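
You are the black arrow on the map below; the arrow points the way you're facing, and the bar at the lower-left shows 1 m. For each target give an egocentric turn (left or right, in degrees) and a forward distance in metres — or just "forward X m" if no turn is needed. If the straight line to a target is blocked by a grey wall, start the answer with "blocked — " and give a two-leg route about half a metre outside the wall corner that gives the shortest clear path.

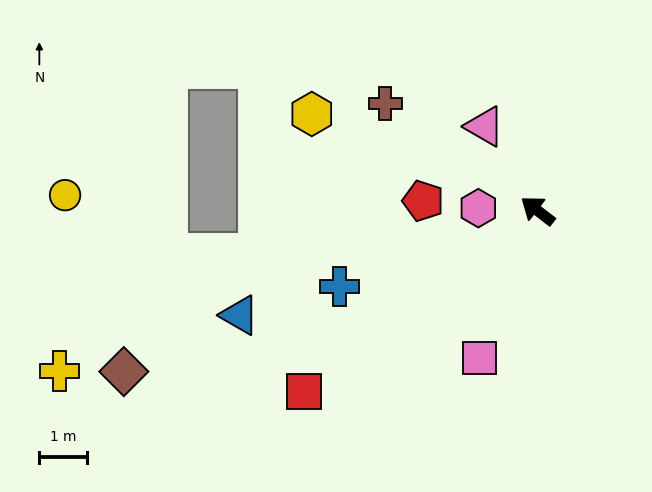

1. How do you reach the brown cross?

turn left 3°, forward 3.9 m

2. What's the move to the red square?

turn left 75°, forward 6.2 m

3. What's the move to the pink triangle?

turn right 20°, forward 2.1 m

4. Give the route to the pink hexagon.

turn left 35°, forward 1.3 m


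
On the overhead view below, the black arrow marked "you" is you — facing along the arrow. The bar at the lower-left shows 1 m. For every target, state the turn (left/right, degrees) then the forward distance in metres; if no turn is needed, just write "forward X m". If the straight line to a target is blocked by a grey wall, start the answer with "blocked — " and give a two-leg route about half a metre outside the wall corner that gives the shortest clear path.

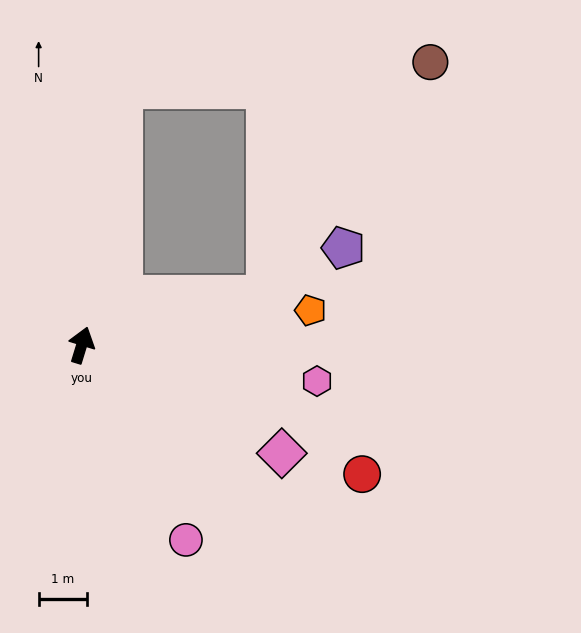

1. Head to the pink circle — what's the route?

turn right 135°, forward 4.6 m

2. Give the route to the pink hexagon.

turn right 82°, forward 4.9 m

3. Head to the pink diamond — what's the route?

turn right 101°, forward 4.7 m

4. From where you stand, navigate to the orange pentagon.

turn right 64°, forward 4.8 m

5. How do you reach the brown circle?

blocked — turn right 58°, forward 3.9 m, then turn left 40°, forward 5.9 m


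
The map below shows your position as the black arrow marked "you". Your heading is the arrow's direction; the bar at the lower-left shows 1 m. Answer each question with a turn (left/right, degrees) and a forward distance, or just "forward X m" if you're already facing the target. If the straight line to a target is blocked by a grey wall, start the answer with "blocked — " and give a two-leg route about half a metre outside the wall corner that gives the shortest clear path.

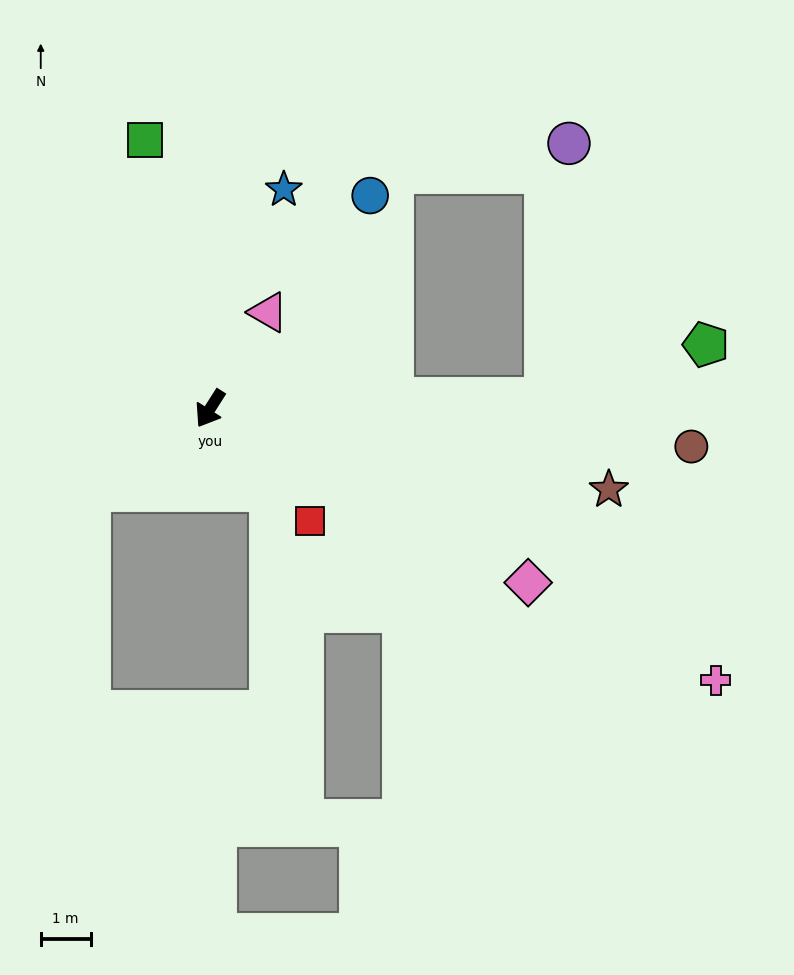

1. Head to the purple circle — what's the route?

blocked — turn left 124°, forward 6.7 m, then turn left 83°, forward 5.2 m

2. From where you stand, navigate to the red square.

turn left 74°, forward 3.0 m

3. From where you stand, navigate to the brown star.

turn left 111°, forward 8.2 m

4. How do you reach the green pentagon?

blocked — turn left 124°, forward 6.7 m, then turn left 17°, forward 3.4 m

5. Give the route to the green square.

turn right 134°, forward 5.6 m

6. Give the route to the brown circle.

turn left 118°, forward 9.7 m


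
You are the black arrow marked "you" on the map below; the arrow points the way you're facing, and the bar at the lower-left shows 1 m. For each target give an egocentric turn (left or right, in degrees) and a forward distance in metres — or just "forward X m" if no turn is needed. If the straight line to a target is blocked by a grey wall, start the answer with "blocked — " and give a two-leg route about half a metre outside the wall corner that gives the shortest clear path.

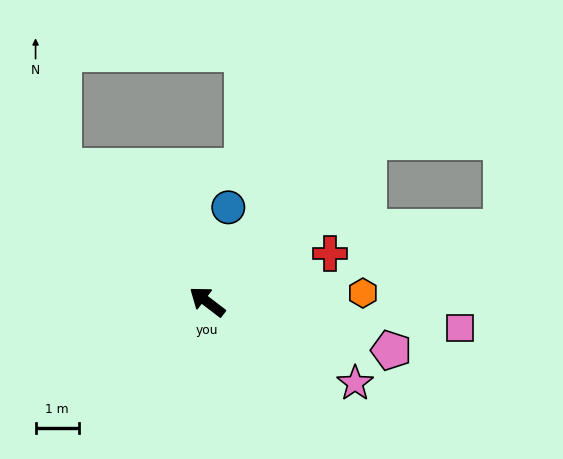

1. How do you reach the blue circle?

turn right 65°, forward 2.3 m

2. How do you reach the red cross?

turn right 121°, forward 3.1 m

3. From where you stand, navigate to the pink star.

turn right 171°, forward 3.9 m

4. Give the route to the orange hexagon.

turn right 139°, forward 3.6 m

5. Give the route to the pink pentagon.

turn right 157°, forward 4.4 m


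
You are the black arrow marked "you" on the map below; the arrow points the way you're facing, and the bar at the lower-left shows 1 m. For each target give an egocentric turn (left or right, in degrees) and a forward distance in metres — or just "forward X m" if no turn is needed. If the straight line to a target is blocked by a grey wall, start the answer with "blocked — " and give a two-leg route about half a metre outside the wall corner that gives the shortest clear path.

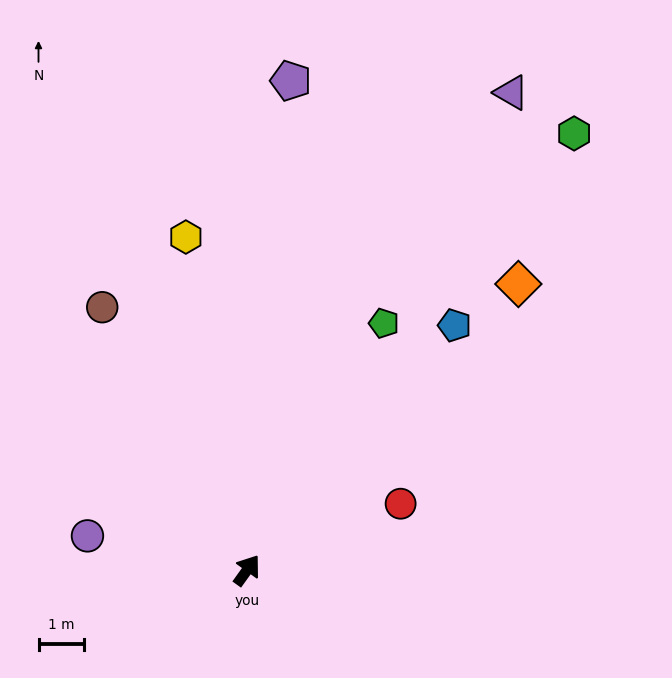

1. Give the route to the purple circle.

turn left 114°, forward 3.6 m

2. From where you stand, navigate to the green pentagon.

turn left 7°, forward 6.2 m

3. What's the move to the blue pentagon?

turn right 5°, forward 7.0 m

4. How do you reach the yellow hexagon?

turn left 46°, forward 7.4 m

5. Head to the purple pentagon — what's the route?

turn left 31°, forward 10.7 m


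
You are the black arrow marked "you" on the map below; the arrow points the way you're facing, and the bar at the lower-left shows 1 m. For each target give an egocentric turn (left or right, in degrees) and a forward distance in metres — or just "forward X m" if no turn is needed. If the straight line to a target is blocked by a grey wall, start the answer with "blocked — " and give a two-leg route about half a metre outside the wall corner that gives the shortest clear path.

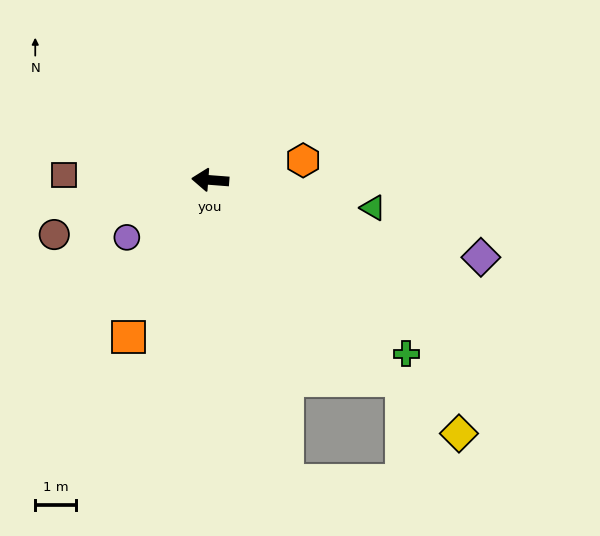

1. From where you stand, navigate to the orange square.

turn left 67°, forward 4.3 m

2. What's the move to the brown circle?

turn left 24°, forward 4.0 m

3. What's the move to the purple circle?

turn left 39°, forward 2.5 m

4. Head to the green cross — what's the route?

turn left 143°, forward 6.4 m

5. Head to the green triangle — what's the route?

turn left 175°, forward 4.0 m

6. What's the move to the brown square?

turn left 2°, forward 3.6 m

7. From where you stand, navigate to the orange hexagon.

turn right 164°, forward 2.3 m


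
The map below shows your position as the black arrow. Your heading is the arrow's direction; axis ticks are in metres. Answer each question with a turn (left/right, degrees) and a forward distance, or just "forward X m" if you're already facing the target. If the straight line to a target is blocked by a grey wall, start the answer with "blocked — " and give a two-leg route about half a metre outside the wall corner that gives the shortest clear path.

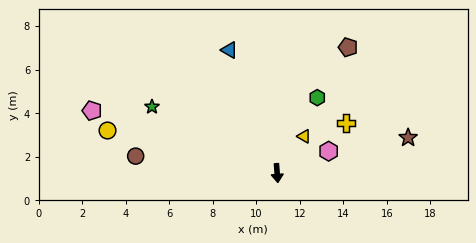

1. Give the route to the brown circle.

turn right 101°, forward 6.5 m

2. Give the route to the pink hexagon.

turn left 109°, forward 2.6 m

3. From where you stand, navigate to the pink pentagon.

turn right 113°, forward 9.0 m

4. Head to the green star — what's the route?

turn right 122°, forward 6.5 m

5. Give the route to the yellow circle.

turn right 108°, forward 8.0 m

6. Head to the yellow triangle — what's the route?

turn left 140°, forward 2.1 m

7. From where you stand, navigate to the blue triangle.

turn right 163°, forward 6.1 m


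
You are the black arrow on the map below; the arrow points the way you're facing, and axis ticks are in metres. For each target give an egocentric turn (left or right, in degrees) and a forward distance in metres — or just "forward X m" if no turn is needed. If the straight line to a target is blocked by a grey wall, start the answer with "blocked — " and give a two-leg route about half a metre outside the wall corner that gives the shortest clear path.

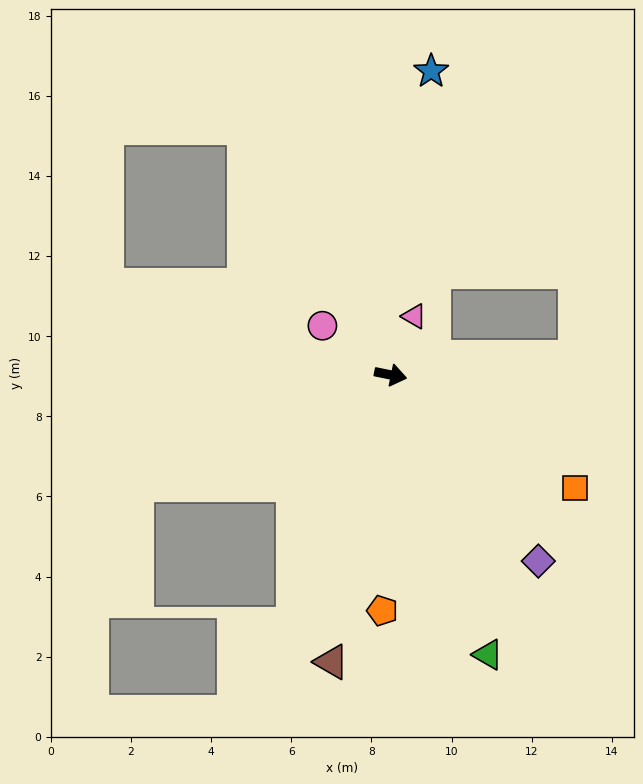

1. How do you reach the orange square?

turn right 20°, forward 5.4 m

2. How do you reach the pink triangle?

turn left 80°, forward 1.6 m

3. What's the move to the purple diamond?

turn right 40°, forward 5.9 m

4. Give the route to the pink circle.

turn left 156°, forward 2.1 m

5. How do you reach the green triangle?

turn right 59°, forward 7.4 m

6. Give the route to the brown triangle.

turn right 90°, forward 7.3 m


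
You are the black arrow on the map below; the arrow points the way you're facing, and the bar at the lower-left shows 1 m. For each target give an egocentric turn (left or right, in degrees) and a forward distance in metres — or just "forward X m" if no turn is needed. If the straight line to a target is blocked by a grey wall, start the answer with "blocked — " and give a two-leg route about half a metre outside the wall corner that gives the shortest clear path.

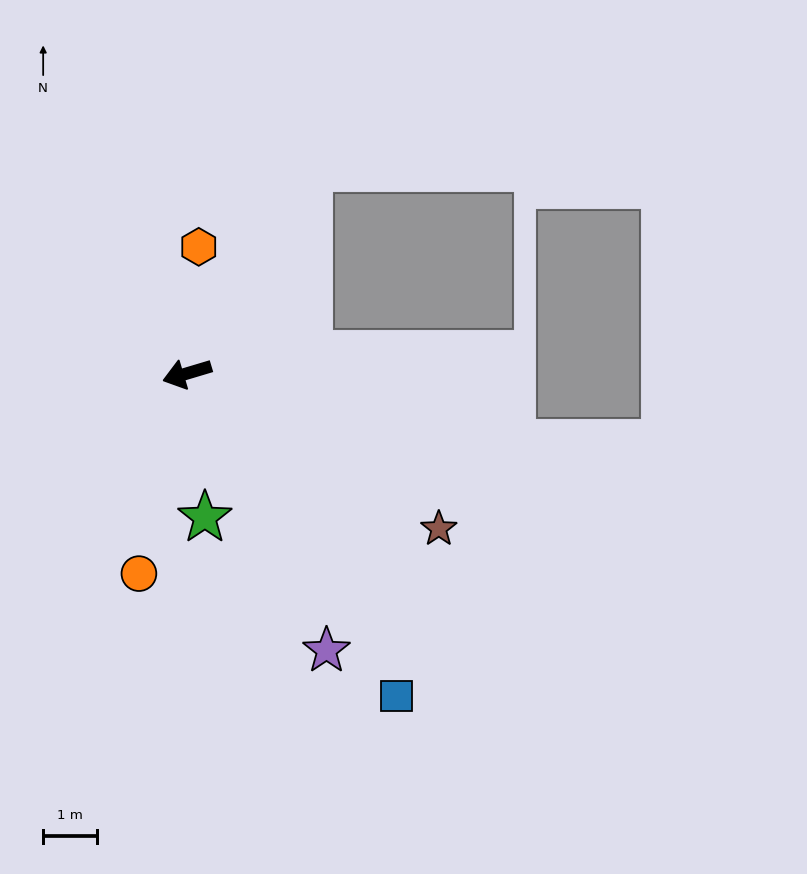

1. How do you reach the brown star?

turn left 132°, forward 5.5 m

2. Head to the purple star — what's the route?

turn left 100°, forward 5.7 m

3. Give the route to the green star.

turn left 80°, forward 2.7 m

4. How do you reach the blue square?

turn left 106°, forward 7.1 m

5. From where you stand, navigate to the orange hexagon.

turn right 112°, forward 2.3 m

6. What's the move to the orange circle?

turn left 60°, forward 3.8 m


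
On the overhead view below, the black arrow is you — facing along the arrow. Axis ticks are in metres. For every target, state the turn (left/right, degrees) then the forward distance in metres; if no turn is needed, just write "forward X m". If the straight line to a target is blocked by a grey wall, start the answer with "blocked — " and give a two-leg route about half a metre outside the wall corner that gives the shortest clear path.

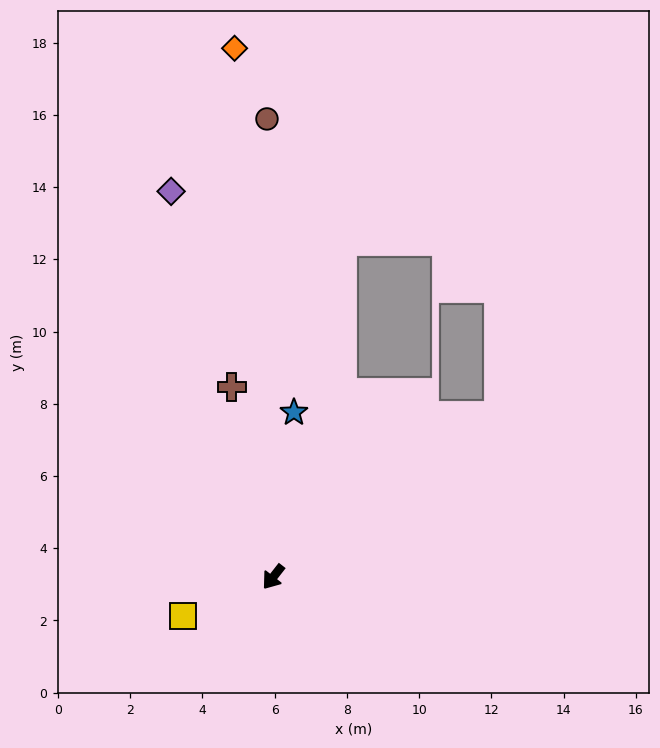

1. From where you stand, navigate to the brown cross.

turn right 130°, forward 5.4 m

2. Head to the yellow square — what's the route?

turn right 29°, forward 2.7 m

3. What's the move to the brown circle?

turn right 141°, forward 12.7 m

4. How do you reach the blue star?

turn right 149°, forward 4.6 m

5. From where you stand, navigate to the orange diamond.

turn right 138°, forward 14.7 m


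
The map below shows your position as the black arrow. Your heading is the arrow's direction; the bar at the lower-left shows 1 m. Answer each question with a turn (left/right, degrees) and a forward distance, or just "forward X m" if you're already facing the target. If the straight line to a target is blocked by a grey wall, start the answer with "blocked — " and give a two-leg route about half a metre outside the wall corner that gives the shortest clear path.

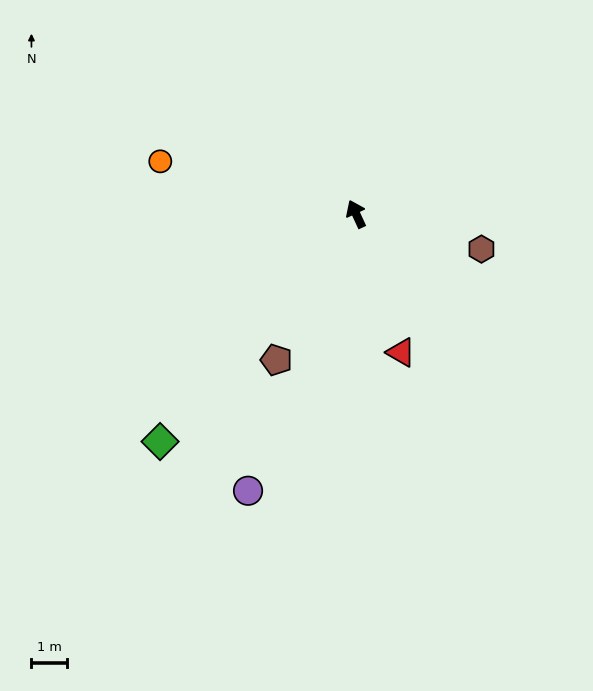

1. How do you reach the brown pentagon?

turn left 127°, forward 4.7 m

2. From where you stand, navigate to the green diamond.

turn left 115°, forward 8.5 m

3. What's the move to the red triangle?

turn left 173°, forward 4.1 m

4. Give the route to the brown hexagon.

turn right 130°, forward 3.7 m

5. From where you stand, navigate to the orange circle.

turn left 50°, forward 5.7 m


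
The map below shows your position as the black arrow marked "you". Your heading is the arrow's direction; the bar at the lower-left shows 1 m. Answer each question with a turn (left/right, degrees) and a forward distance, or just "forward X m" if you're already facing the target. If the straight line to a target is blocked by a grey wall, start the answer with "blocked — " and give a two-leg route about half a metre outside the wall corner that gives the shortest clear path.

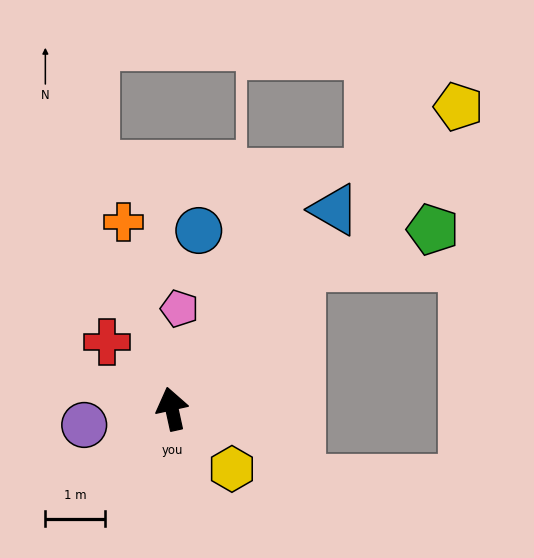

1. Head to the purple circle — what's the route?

turn left 88°, forward 1.5 m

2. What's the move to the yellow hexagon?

turn right 147°, forward 1.4 m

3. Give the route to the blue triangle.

turn right 52°, forward 4.3 m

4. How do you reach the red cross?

turn left 32°, forward 1.5 m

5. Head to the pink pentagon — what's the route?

turn right 17°, forward 1.7 m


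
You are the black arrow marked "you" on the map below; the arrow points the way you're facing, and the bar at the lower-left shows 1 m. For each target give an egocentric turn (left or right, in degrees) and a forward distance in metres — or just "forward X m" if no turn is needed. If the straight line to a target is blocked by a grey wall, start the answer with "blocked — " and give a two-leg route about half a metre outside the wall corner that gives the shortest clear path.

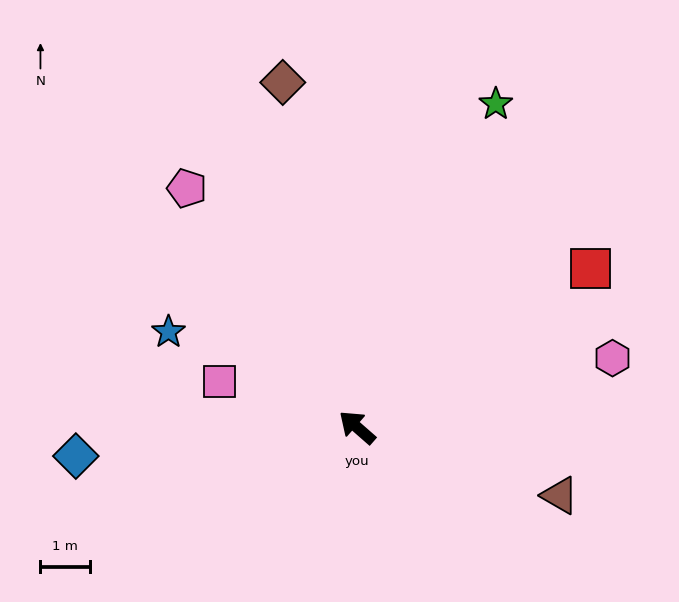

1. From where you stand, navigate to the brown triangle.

turn right 157°, forward 4.3 m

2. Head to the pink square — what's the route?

turn left 23°, forward 2.9 m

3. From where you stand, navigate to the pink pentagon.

turn right 13°, forward 5.9 m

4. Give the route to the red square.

turn right 105°, forward 5.7 m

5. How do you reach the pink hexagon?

turn right 124°, forward 5.3 m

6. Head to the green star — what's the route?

turn right 72°, forward 7.1 m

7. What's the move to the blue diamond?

turn left 47°, forward 5.7 m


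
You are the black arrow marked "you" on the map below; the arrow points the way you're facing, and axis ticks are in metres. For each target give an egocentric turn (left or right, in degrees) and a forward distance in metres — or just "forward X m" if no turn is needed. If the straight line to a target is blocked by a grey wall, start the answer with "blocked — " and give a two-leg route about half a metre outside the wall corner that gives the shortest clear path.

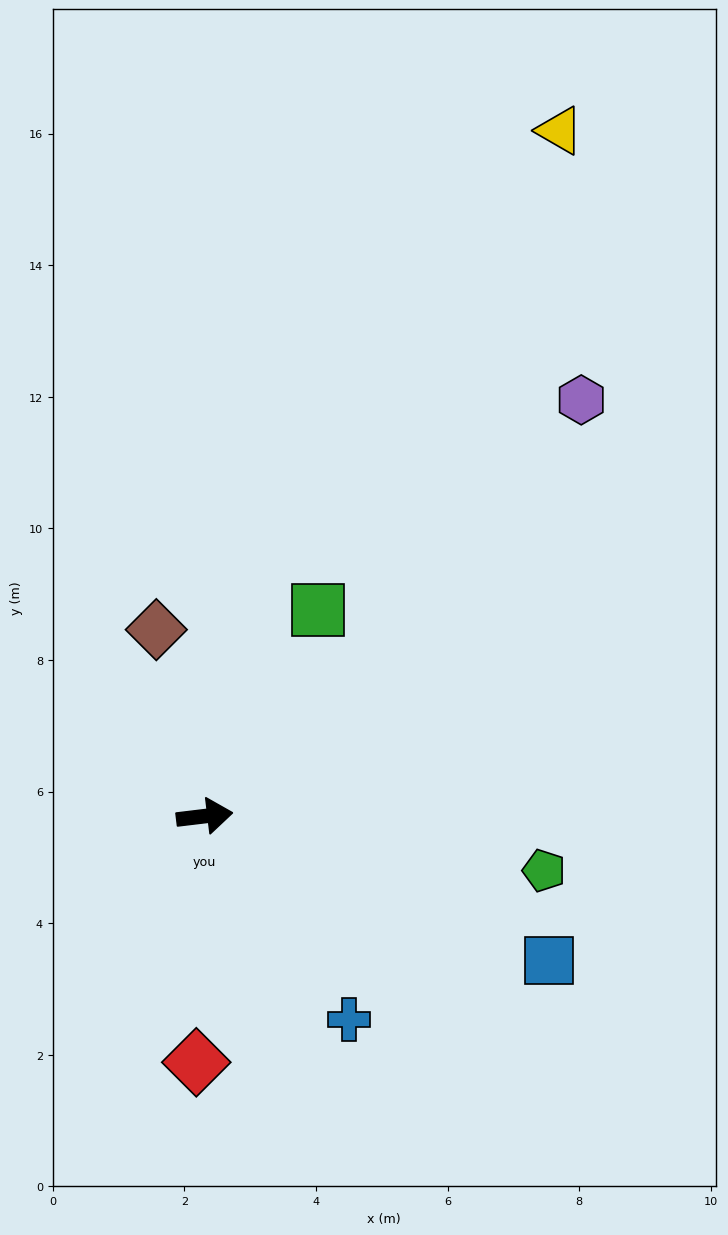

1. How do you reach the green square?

turn left 54°, forward 3.6 m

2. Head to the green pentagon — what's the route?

turn right 16°, forward 5.2 m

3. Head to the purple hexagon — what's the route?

turn left 41°, forward 8.5 m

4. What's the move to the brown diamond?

turn left 98°, forward 2.9 m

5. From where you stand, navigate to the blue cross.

turn right 62°, forward 3.8 m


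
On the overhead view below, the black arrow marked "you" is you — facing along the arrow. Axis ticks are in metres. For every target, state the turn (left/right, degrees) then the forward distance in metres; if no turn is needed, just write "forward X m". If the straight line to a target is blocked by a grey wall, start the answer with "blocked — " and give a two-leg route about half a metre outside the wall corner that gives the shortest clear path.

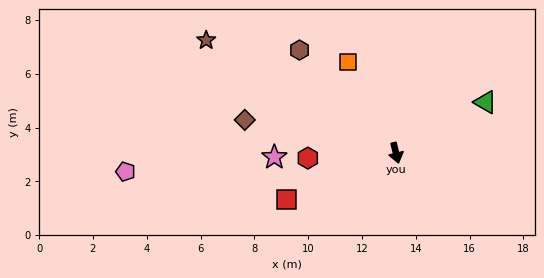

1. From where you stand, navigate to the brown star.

turn right 135°, forward 8.2 m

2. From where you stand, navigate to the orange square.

turn right 166°, forward 3.8 m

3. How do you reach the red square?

turn right 81°, forward 4.4 m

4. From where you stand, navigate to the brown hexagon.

turn right 151°, forward 5.2 m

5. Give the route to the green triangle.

turn left 106°, forward 3.8 m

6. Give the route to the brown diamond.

turn right 116°, forward 5.8 m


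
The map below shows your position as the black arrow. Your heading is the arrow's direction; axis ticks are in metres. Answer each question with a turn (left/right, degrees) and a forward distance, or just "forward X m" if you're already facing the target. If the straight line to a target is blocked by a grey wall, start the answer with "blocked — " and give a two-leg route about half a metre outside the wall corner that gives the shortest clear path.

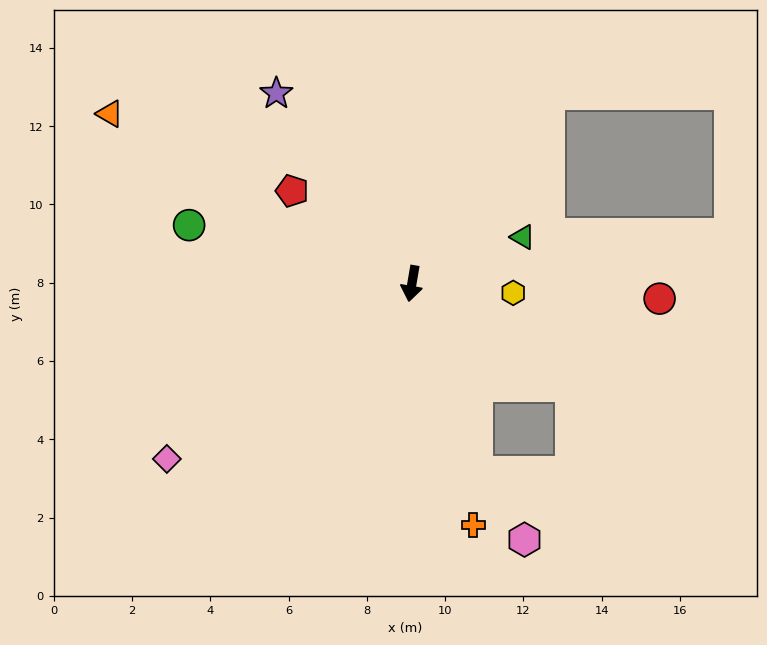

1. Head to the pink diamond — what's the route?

turn right 45°, forward 7.7 m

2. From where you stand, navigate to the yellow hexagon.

turn left 94°, forward 2.6 m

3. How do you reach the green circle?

turn right 95°, forward 5.9 m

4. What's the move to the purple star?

turn right 135°, forward 6.0 m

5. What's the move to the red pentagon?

turn right 118°, forward 3.9 m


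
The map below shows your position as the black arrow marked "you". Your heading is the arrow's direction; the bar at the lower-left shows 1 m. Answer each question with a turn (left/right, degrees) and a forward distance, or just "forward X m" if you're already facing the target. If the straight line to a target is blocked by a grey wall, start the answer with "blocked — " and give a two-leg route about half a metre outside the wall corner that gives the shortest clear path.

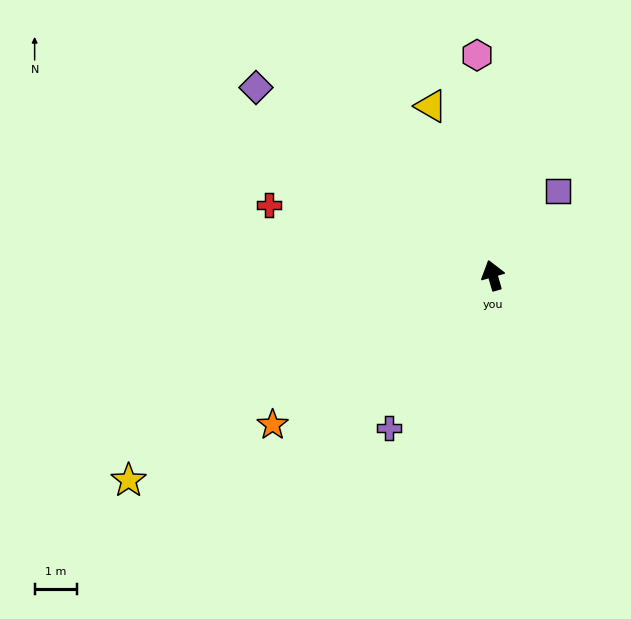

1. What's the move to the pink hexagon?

turn right 12°, forward 5.2 m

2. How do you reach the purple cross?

turn left 130°, forward 4.3 m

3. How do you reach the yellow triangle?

turn left 4°, forward 4.2 m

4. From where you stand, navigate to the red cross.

turn left 56°, forward 5.5 m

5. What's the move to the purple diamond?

turn left 36°, forward 7.1 m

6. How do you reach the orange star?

turn left 108°, forward 6.2 m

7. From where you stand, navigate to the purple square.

turn right 54°, forward 2.5 m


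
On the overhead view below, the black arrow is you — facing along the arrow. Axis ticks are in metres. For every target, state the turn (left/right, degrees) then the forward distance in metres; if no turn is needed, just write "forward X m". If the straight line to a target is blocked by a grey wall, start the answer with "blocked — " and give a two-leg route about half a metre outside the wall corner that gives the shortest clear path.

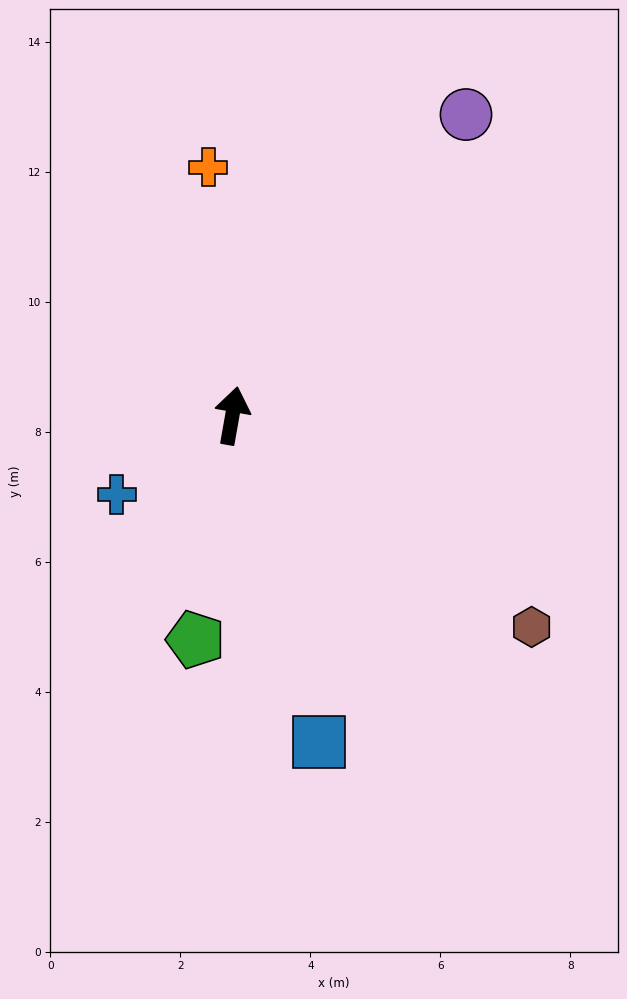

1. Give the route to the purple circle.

turn right 28°, forward 5.9 m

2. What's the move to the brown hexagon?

turn right 115°, forward 5.6 m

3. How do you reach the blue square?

turn right 155°, forward 5.2 m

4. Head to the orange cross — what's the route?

turn left 16°, forward 3.8 m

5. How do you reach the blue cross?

turn left 134°, forward 2.1 m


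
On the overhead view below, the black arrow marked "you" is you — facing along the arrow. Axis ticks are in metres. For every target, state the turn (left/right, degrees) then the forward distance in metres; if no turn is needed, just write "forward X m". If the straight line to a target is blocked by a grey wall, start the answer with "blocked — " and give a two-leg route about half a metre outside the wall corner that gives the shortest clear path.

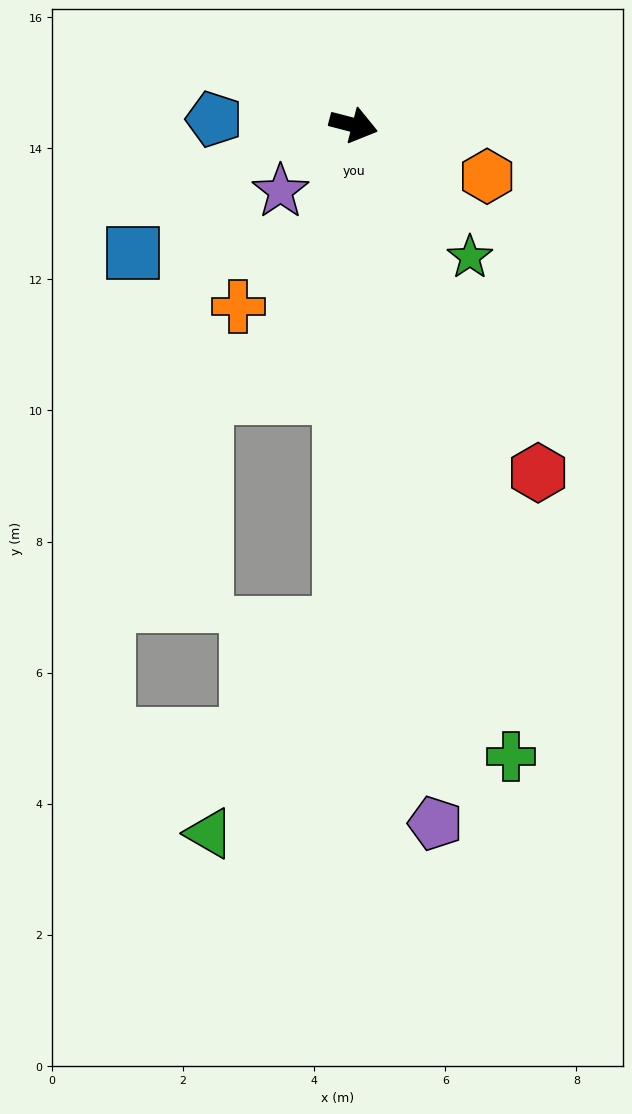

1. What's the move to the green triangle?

blocked — turn right 77°, forward 7.6 m, then turn right 31°, forward 3.8 m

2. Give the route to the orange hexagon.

turn right 6°, forward 2.2 m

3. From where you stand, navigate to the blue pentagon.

turn right 168°, forward 2.1 m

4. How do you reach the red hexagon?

turn right 48°, forward 6.0 m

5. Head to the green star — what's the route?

turn right 34°, forward 2.7 m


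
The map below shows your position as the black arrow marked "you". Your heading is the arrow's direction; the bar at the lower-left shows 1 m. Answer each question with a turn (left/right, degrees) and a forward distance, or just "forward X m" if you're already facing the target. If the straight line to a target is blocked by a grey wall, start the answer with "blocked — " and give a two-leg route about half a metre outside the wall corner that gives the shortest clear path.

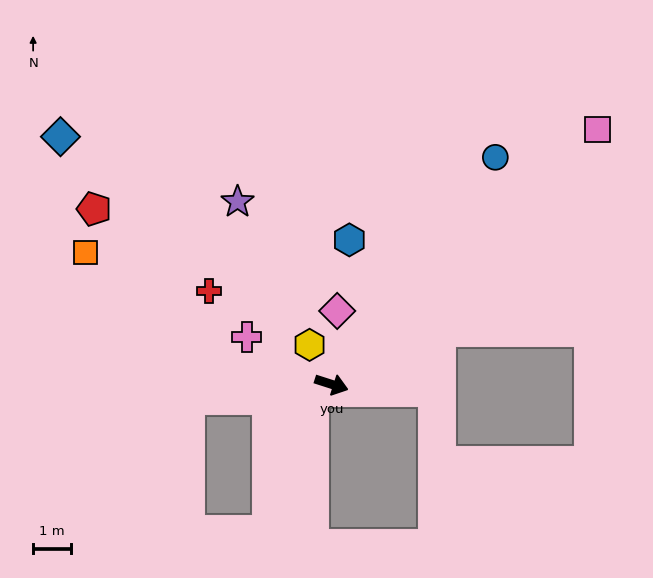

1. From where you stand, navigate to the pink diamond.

turn left 103°, forward 2.0 m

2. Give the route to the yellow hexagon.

turn left 137°, forward 1.2 m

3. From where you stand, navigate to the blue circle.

turn left 72°, forward 7.5 m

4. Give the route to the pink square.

turn left 61°, forward 9.8 m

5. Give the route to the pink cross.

turn left 169°, forward 2.6 m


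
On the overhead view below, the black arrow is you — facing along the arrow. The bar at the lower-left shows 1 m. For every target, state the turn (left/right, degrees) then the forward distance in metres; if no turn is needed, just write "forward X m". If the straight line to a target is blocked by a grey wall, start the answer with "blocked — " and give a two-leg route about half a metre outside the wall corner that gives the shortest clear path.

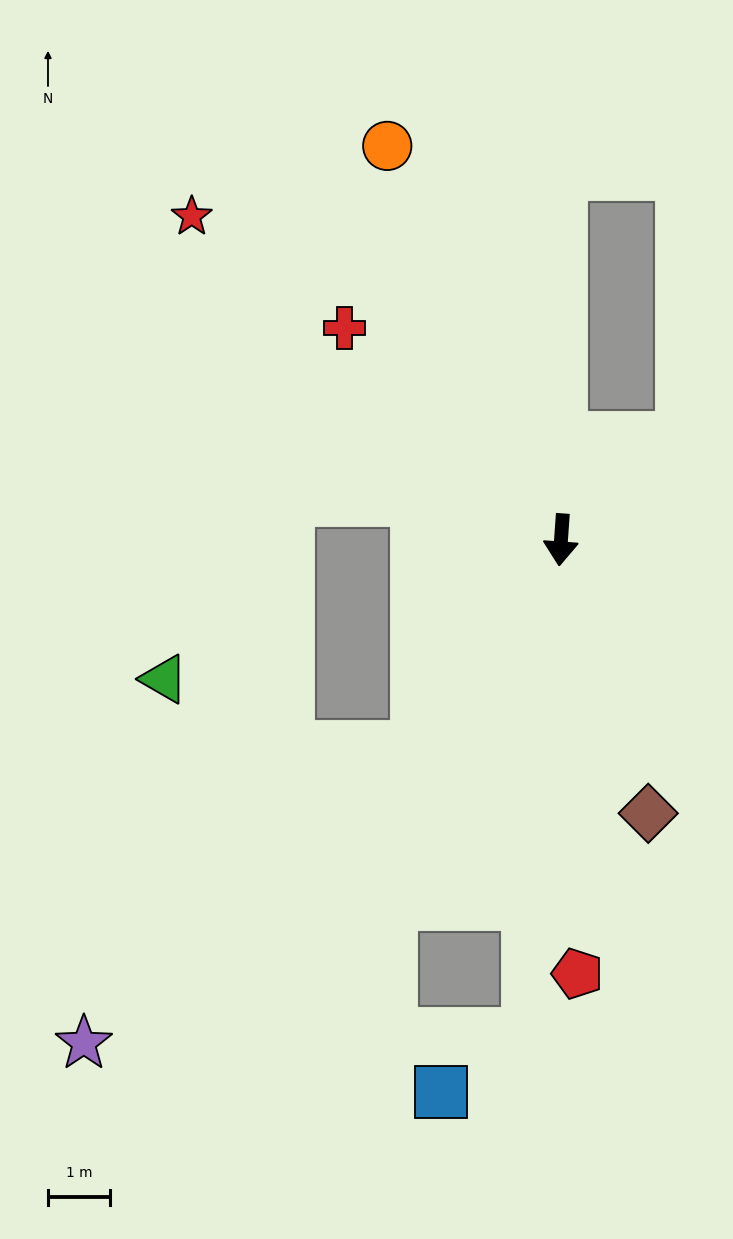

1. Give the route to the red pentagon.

turn left 6°, forward 7.0 m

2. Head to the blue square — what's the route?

blocked — forward 8.0 m, then turn right 52°, forward 1.7 m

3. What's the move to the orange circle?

turn right 152°, forward 7.0 m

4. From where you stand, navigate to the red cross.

turn right 130°, forward 4.9 m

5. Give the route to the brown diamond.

turn left 22°, forward 4.7 m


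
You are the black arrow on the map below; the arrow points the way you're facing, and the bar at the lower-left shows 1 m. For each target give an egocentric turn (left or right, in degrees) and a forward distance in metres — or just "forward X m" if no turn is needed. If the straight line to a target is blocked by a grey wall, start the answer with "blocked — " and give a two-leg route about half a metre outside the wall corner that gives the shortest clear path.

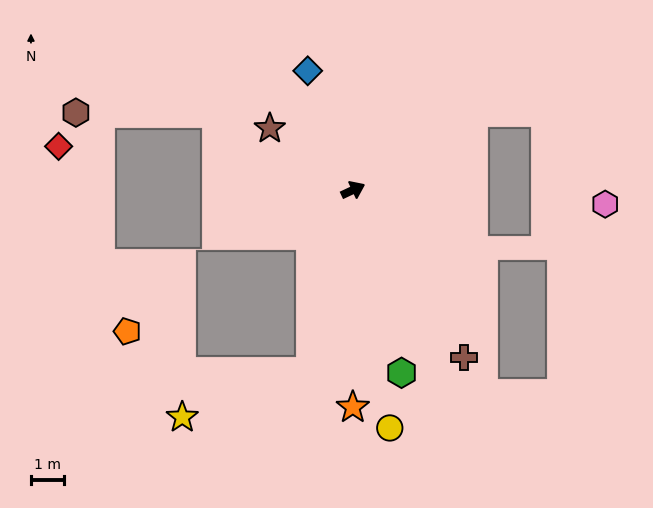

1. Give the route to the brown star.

turn left 118°, forward 3.1 m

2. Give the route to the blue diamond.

turn left 86°, forward 3.9 m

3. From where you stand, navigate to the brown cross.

turn right 82°, forward 6.1 m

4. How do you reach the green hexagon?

turn right 100°, forward 5.7 m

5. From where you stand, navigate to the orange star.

turn right 115°, forward 6.6 m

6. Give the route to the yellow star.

blocked — turn right 129°, forward 5.6 m, then turn right 56°, forward 4.1 m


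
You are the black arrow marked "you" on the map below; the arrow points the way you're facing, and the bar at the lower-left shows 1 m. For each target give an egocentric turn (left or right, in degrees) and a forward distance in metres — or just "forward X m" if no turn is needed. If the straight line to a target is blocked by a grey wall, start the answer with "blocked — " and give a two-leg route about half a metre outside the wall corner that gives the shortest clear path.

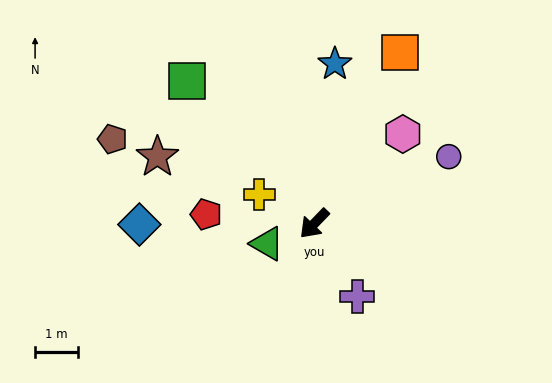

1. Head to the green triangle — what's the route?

turn right 23°, forward 1.2 m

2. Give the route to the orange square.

turn right 163°, forward 4.4 m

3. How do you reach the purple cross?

turn left 75°, forward 2.0 m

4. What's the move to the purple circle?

turn left 160°, forward 3.5 m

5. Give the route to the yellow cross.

turn right 74°, forward 1.4 m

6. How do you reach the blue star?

turn right 143°, forward 3.7 m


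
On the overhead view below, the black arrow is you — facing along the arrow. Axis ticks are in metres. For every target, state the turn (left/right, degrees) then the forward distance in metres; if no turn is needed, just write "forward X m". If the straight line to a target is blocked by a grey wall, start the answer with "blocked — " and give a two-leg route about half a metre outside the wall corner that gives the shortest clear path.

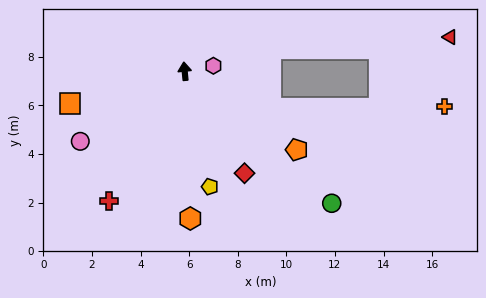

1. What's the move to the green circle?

turn right 137°, forward 8.1 m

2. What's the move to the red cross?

turn left 144°, forward 6.2 m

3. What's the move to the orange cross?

blocked — turn right 119°, forward 3.9 m, then turn left 24°, forward 7.1 m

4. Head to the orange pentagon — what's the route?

turn right 131°, forward 5.6 m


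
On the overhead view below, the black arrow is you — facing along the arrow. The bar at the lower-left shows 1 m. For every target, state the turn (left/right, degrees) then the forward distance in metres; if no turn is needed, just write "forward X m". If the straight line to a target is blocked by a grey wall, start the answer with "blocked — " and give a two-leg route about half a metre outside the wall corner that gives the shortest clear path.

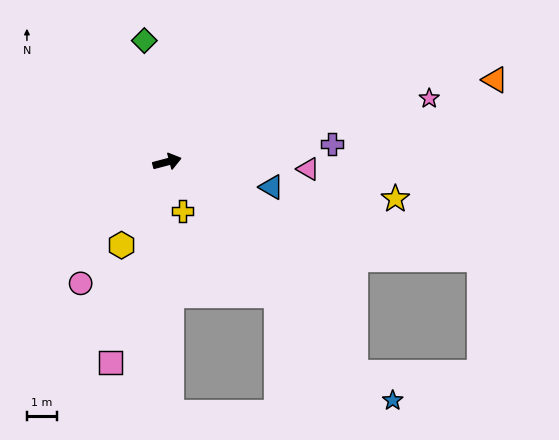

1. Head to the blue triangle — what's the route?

turn right 28°, forward 3.6 m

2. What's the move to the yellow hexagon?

turn right 133°, forward 3.1 m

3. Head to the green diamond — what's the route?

turn left 86°, forward 4.1 m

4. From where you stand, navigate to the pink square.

turn right 121°, forward 6.9 m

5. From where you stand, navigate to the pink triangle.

turn right 18°, forward 4.7 m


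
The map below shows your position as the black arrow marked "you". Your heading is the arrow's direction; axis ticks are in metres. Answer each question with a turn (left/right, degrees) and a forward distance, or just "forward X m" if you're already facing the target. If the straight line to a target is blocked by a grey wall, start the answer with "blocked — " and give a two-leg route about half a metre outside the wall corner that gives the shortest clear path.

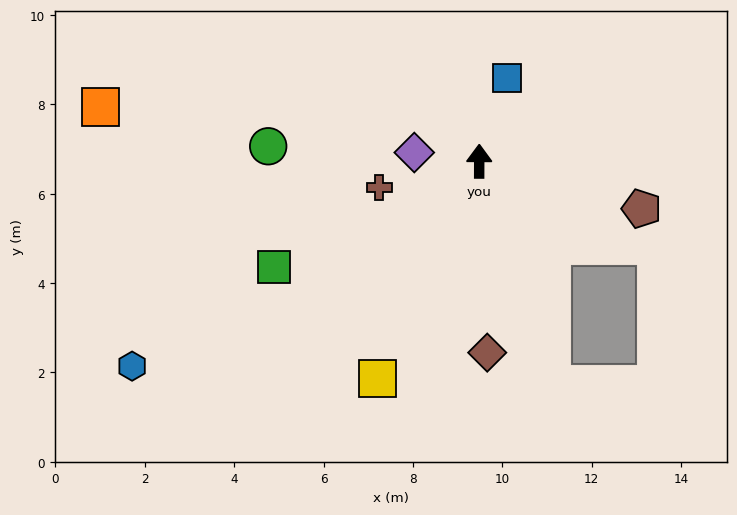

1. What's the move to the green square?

turn left 117°, forward 5.2 m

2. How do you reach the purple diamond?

turn left 83°, forward 1.5 m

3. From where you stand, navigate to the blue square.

turn right 18°, forward 2.0 m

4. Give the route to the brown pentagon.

turn right 106°, forward 3.8 m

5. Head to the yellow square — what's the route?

turn left 155°, forward 5.4 m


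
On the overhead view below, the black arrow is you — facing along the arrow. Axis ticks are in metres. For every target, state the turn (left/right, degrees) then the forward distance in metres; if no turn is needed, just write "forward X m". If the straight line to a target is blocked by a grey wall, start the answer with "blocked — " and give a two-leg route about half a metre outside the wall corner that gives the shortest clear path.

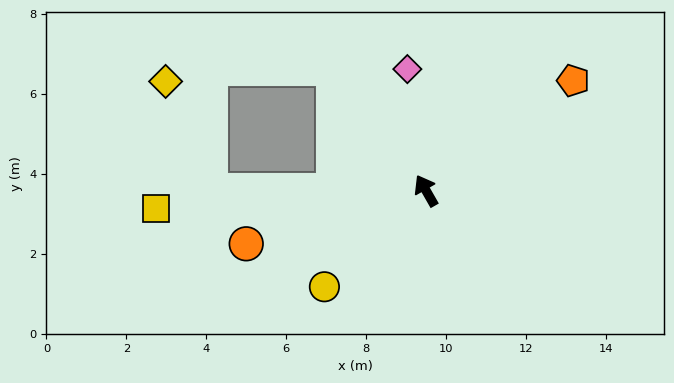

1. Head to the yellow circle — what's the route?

turn left 104°, forward 3.5 m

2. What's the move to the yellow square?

turn left 64°, forward 6.8 m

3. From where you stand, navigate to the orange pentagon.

turn right 83°, forward 4.6 m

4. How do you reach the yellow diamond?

blocked — turn left 60°, forward 5.4 m, then turn right 67°, forward 2.9 m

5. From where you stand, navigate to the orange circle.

turn left 77°, forward 4.7 m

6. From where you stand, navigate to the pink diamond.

turn right 21°, forward 3.1 m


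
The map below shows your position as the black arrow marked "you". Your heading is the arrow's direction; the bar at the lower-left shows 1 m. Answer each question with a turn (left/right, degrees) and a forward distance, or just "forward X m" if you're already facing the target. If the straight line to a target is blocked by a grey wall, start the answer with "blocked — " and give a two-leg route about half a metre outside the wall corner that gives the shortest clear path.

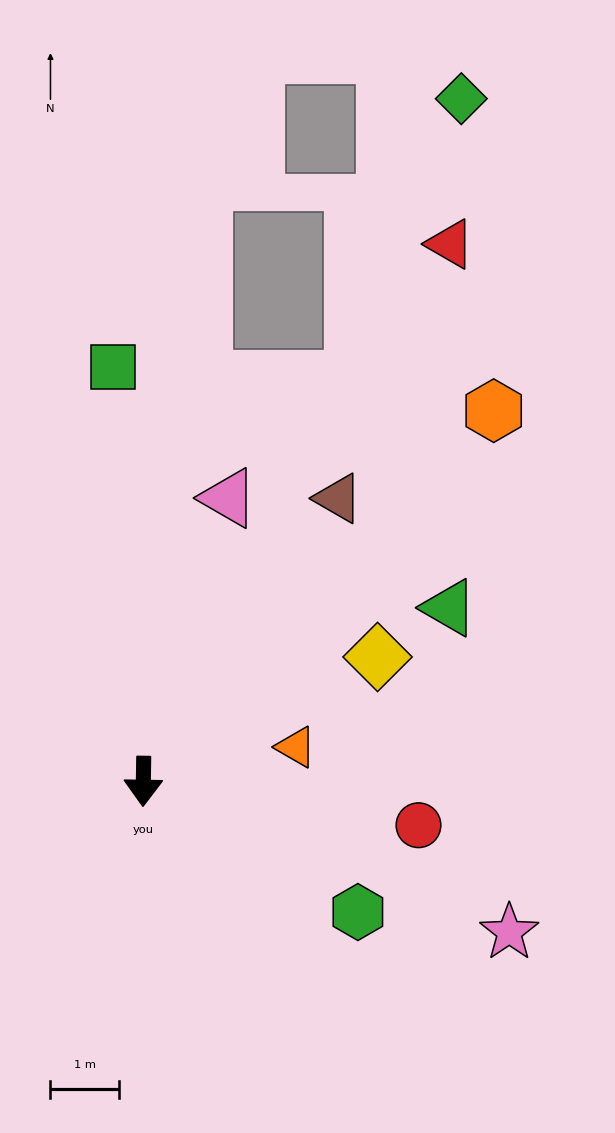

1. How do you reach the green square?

turn right 175°, forward 6.0 m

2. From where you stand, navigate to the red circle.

turn left 82°, forward 4.0 m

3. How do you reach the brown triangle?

turn left 146°, forward 5.0 m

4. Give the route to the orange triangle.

turn left 104°, forward 2.3 m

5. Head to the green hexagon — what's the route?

turn left 60°, forward 3.6 m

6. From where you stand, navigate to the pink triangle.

turn left 164°, forward 4.3 m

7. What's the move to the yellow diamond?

turn left 119°, forward 3.9 m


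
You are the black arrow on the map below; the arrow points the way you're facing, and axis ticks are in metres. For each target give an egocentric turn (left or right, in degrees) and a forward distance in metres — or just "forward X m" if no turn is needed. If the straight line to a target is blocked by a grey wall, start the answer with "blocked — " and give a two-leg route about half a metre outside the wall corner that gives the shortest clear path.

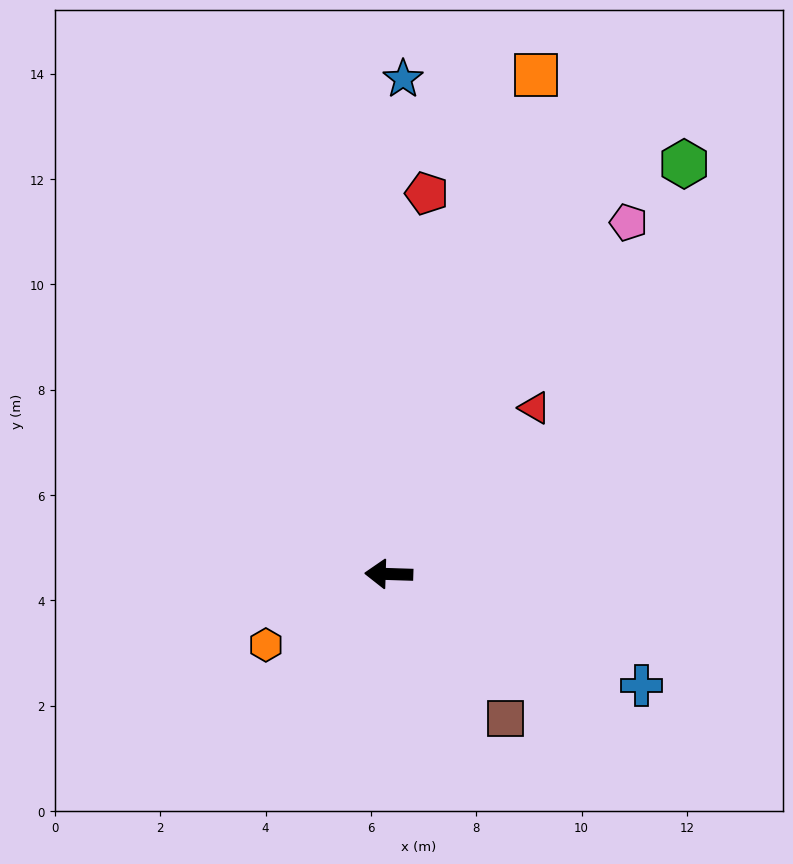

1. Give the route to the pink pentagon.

turn right 122°, forward 8.1 m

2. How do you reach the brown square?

turn left 131°, forward 3.5 m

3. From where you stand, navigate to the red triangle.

turn right 129°, forward 4.2 m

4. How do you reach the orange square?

turn right 105°, forward 9.9 m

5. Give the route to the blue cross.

turn left 158°, forward 5.2 m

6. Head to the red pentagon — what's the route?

turn right 94°, forward 7.3 m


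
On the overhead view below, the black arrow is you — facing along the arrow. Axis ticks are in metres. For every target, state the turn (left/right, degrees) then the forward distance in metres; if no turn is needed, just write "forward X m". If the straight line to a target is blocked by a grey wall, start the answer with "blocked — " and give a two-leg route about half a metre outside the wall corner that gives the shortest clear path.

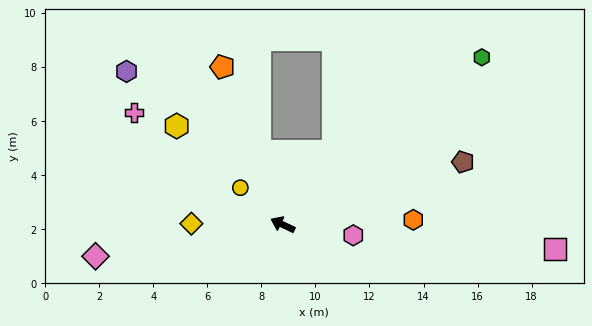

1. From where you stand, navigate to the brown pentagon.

turn right 136°, forward 7.1 m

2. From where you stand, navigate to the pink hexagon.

turn right 163°, forward 2.6 m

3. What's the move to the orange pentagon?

turn right 44°, forward 6.2 m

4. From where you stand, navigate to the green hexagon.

turn right 115°, forward 9.6 m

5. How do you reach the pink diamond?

turn left 35°, forward 7.0 m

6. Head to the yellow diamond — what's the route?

turn left 25°, forward 3.4 m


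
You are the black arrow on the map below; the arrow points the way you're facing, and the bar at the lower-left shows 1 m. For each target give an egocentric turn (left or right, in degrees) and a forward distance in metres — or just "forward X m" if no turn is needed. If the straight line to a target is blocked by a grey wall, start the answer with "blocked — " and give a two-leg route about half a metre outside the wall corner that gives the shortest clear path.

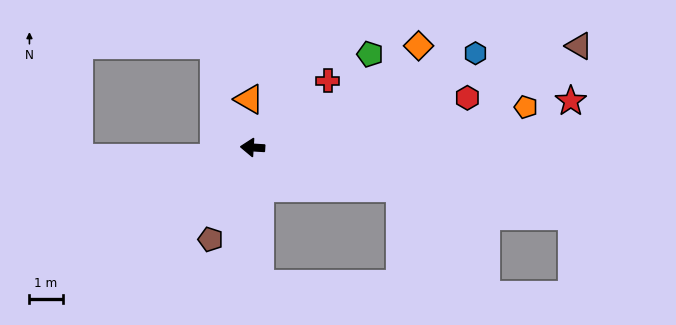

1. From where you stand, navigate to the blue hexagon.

turn right 154°, forward 7.3 m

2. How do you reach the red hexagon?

turn right 163°, forward 6.7 m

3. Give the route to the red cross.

turn right 135°, forward 3.0 m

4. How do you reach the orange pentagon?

turn right 168°, forward 8.3 m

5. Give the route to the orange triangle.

turn right 82°, forward 1.5 m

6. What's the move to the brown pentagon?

turn left 69°, forward 3.1 m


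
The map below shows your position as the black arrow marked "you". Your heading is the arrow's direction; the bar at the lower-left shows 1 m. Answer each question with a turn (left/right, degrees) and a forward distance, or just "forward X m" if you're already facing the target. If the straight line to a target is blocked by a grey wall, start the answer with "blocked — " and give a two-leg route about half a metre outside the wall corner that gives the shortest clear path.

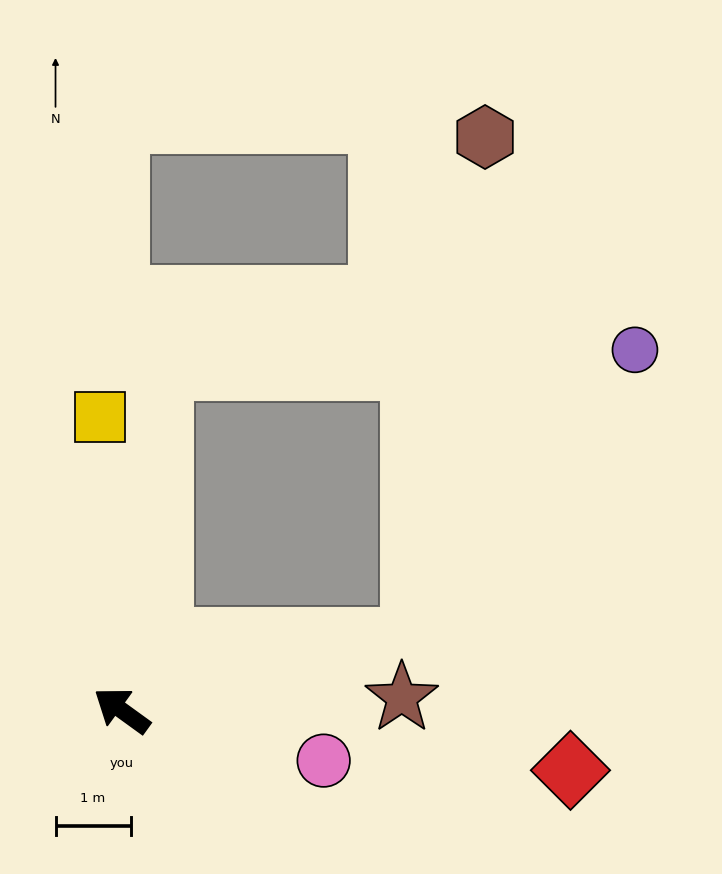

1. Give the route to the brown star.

turn right 142°, forward 3.7 m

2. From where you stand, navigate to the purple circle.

blocked — turn right 130°, forward 4.0 m, then turn left 38°, forward 4.9 m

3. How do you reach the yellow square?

turn right 50°, forward 3.9 m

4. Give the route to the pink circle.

turn right 158°, forward 2.8 m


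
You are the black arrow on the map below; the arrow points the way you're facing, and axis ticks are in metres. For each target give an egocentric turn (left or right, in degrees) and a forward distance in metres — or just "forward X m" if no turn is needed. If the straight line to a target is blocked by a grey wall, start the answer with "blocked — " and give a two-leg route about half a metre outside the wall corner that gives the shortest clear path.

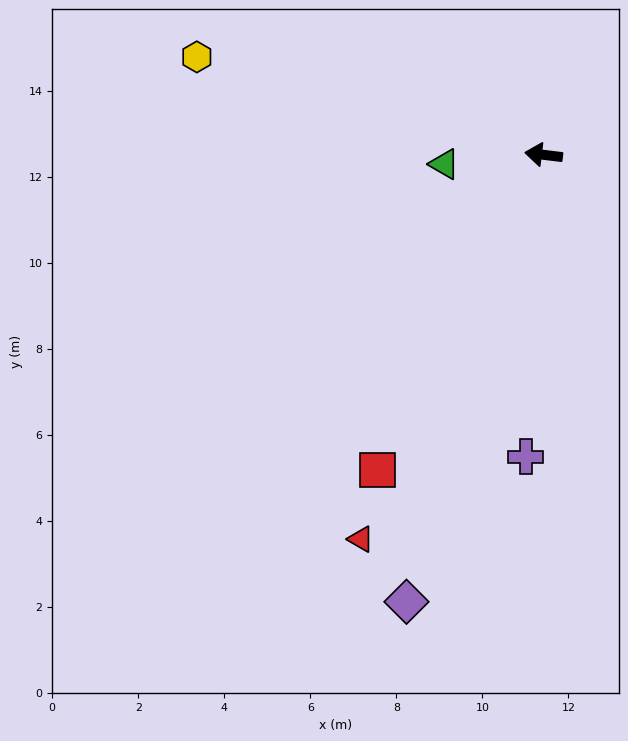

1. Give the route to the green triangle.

turn left 12°, forward 2.3 m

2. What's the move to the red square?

turn left 69°, forward 8.3 m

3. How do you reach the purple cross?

turn left 94°, forward 7.0 m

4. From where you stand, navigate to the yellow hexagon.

turn right 9°, forward 8.4 m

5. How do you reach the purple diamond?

turn left 80°, forward 10.9 m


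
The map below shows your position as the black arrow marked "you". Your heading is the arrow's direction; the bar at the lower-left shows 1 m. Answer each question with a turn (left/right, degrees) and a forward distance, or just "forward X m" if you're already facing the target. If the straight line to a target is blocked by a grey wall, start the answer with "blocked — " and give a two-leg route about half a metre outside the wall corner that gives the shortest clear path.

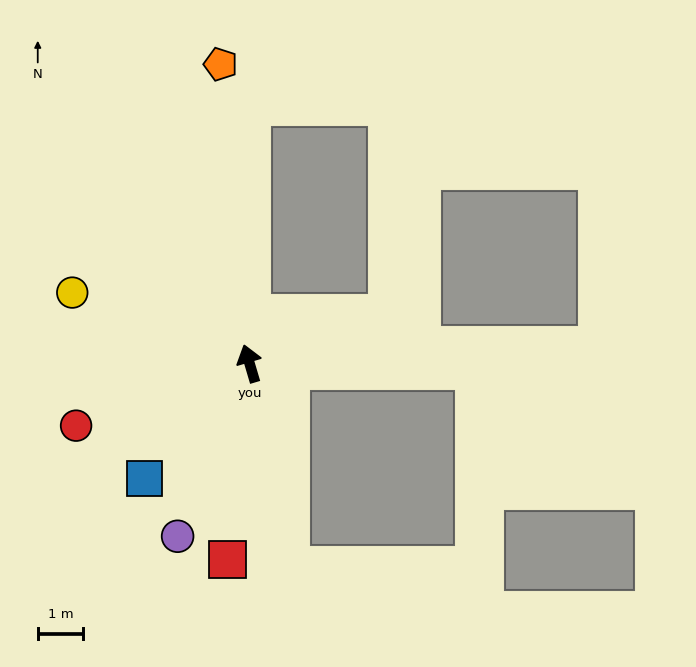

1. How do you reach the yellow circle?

turn left 52°, forward 4.2 m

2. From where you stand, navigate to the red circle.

turn left 93°, forward 4.1 m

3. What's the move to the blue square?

turn left 121°, forward 3.4 m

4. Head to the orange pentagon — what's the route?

turn right 11°, forward 6.7 m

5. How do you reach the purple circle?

turn left 141°, forward 4.1 m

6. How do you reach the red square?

turn left 157°, forward 4.4 m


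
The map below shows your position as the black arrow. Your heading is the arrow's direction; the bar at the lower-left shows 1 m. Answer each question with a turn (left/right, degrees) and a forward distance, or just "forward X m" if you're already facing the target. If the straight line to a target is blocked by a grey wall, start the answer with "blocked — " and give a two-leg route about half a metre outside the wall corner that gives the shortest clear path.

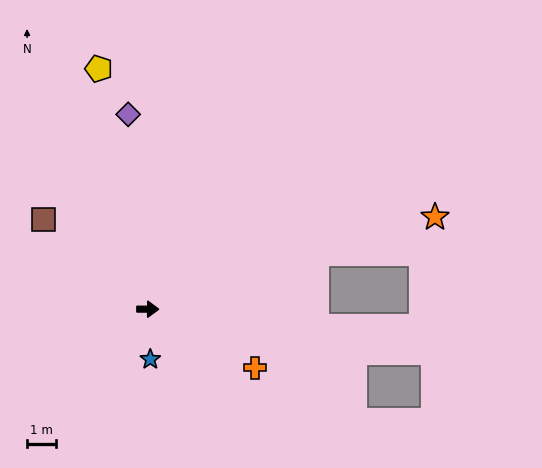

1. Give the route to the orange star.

turn left 18°, forward 10.3 m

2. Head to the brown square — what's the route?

turn left 140°, forward 4.7 m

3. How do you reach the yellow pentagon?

turn left 102°, forward 8.4 m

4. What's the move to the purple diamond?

turn left 96°, forward 6.7 m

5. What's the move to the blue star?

turn right 87°, forward 1.7 m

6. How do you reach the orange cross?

turn right 28°, forward 4.2 m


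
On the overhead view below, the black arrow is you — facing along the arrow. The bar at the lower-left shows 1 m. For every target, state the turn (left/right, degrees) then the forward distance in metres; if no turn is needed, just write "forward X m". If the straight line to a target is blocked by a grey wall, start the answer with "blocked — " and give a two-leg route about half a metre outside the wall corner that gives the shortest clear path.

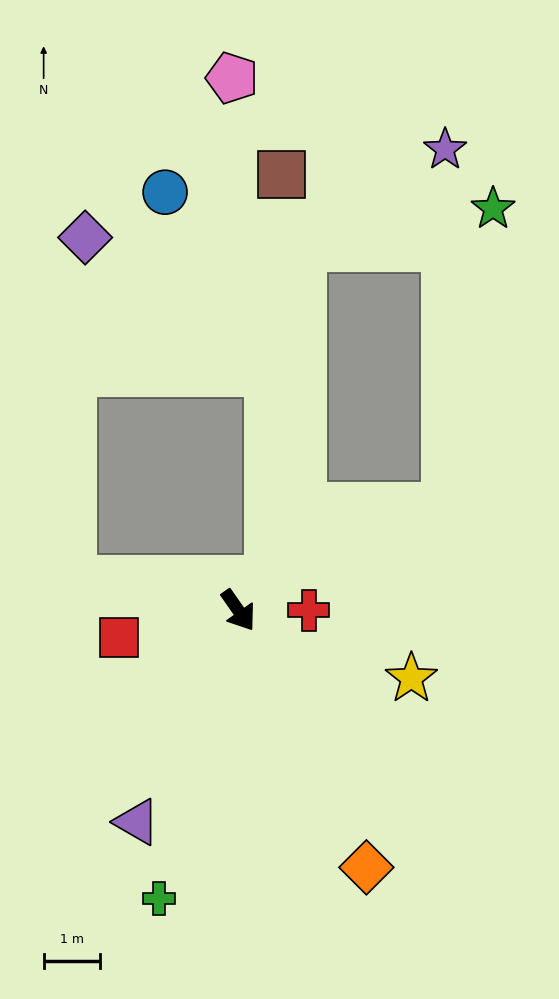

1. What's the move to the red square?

turn right 112°, forward 2.2 m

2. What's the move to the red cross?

turn left 55°, forward 1.3 m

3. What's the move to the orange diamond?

turn right 8°, forward 5.1 m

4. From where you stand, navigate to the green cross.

turn right 50°, forward 5.3 m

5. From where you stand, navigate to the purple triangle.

turn right 61°, forward 4.2 m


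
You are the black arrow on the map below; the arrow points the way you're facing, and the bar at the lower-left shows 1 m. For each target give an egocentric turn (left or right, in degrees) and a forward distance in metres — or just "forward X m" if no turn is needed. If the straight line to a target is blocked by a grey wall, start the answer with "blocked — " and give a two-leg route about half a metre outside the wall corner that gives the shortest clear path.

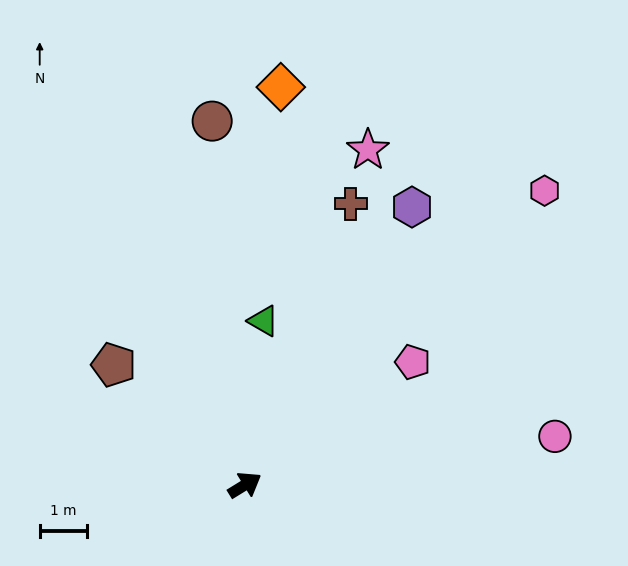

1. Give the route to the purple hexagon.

turn left 27°, forward 6.8 m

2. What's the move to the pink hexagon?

turn left 13°, forward 8.8 m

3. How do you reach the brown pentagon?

turn left 106°, forward 3.7 m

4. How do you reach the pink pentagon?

turn left 5°, forward 4.4 m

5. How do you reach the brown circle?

turn left 64°, forward 7.6 m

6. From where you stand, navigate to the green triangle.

turn left 52°, forward 3.5 m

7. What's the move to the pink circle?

turn right 23°, forward 6.6 m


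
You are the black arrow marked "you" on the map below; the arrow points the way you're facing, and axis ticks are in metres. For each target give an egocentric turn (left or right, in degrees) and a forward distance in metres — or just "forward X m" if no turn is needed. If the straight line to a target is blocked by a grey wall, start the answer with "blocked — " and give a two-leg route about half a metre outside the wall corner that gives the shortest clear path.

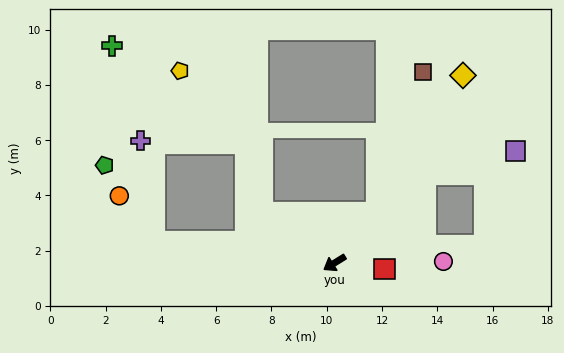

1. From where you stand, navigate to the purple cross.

blocked — turn right 38°, forward 6.6 m, then turn right 76°, forward 3.7 m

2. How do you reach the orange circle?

blocked — turn right 38°, forward 6.6 m, then turn right 47°, forward 2.1 m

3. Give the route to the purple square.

blocked — turn right 167°, forward 4.6 m, then turn right 31°, forward 3.4 m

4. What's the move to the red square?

turn left 141°, forward 1.8 m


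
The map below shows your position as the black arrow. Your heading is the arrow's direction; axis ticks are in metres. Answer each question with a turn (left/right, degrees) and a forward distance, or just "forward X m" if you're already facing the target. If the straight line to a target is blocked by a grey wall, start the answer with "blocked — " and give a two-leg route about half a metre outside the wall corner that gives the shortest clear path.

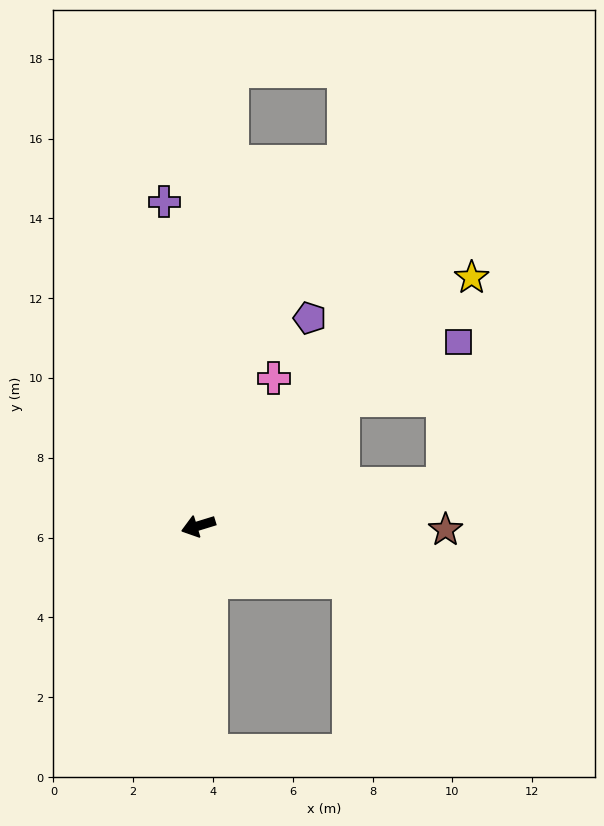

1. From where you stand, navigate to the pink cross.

turn right 134°, forward 4.2 m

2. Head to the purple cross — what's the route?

turn right 101°, forward 8.2 m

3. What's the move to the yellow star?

turn right 155°, forward 9.3 m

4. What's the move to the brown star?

turn left 162°, forward 6.2 m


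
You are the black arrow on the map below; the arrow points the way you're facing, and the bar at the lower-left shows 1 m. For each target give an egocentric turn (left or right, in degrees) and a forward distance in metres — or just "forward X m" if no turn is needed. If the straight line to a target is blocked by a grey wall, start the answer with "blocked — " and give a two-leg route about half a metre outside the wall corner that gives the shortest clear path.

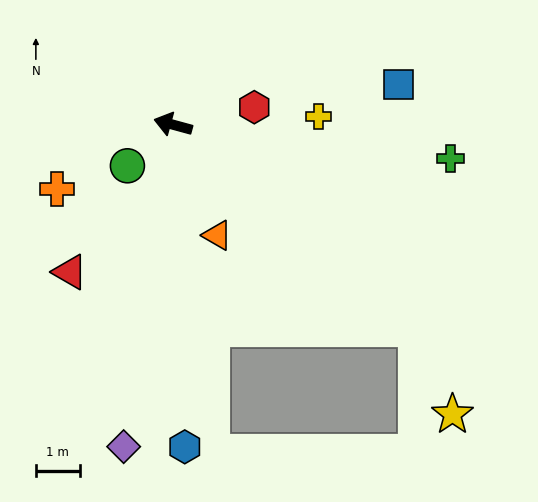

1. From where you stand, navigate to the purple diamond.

turn left 97°, forward 7.4 m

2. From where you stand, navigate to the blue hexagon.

turn left 107°, forward 7.4 m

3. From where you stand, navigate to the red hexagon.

turn right 153°, forward 1.9 m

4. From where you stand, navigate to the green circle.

turn left 57°, forward 1.4 m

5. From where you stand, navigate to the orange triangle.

turn left 127°, forward 2.7 m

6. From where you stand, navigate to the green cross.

turn right 172°, forward 6.4 m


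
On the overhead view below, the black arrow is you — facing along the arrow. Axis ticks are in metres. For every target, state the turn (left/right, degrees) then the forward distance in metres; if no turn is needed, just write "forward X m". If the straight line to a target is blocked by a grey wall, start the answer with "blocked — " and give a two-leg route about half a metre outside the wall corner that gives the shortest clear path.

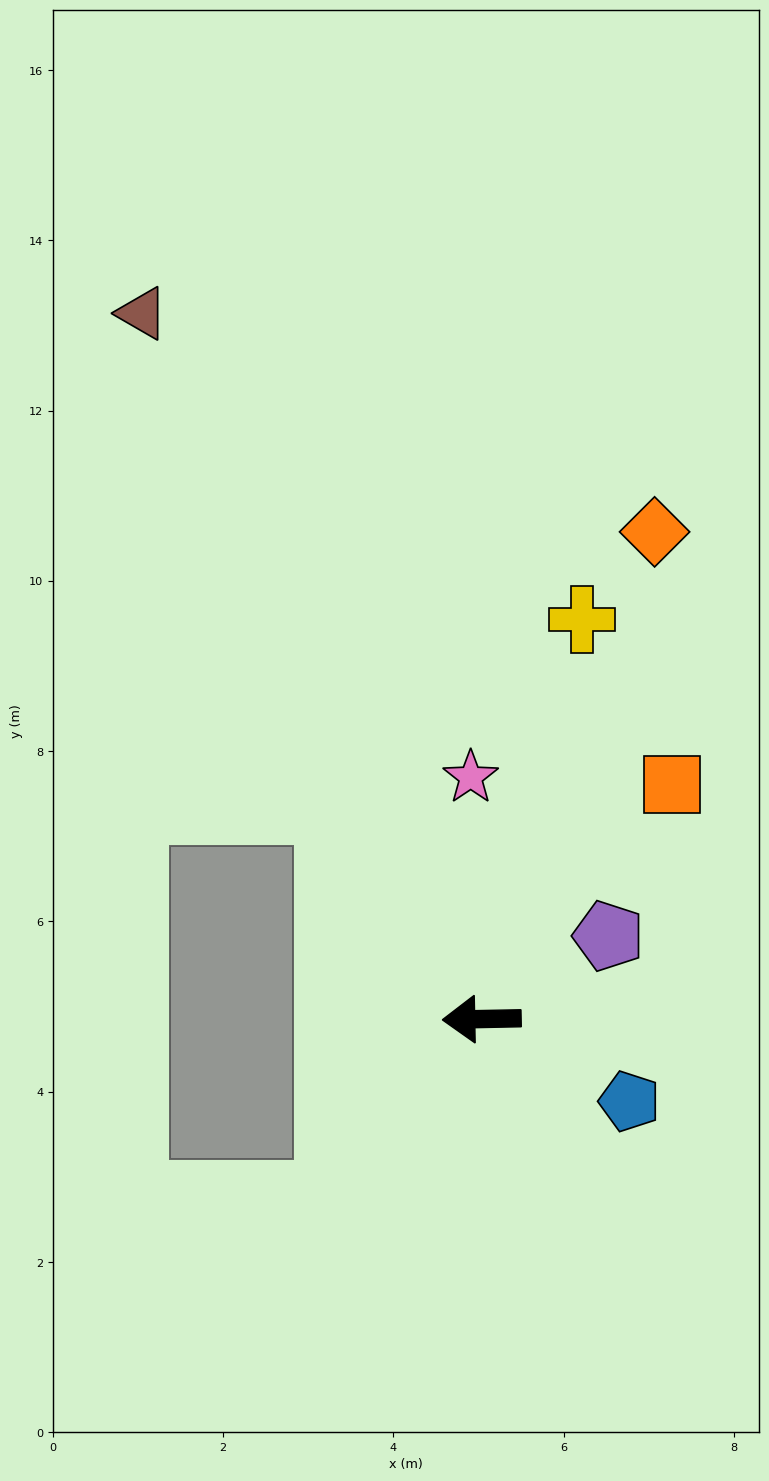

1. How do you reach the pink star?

turn right 89°, forward 2.8 m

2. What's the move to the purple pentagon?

turn right 148°, forward 1.8 m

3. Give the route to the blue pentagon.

turn left 150°, forward 2.0 m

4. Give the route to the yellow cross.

turn right 105°, forward 4.8 m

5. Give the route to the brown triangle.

turn right 65°, forward 9.2 m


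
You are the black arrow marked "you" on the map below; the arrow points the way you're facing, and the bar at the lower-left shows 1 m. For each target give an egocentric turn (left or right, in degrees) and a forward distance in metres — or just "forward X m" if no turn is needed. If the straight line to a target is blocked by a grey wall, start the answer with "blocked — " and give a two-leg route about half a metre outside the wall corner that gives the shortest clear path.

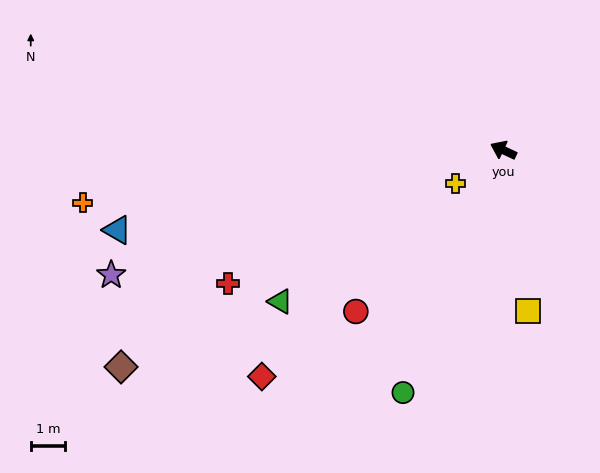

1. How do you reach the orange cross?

turn left 32°, forward 12.4 m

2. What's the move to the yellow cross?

turn left 60°, forward 1.7 m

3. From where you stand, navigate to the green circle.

turn left 93°, forward 7.7 m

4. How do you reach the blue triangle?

turn left 37°, forward 11.5 m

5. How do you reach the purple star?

turn left 43°, forward 12.0 m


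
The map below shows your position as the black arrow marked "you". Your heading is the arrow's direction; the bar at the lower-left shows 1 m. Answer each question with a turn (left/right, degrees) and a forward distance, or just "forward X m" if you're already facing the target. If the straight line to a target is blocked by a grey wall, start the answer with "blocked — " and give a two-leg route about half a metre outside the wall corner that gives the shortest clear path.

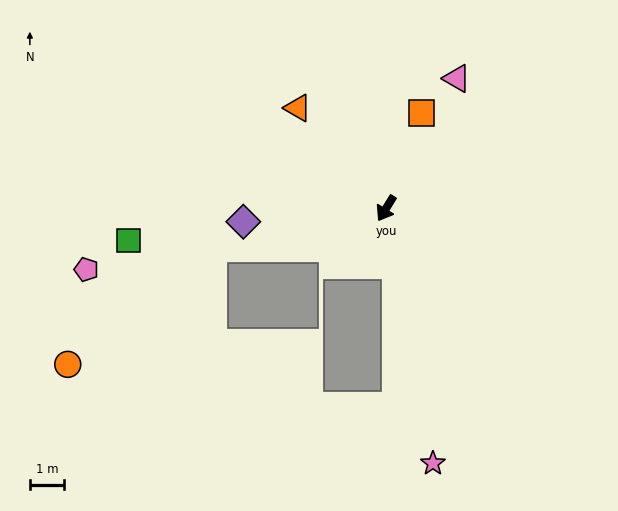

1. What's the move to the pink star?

turn left 42°, forward 7.6 m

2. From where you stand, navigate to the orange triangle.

turn right 107°, forward 3.9 m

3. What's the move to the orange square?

turn right 169°, forward 3.0 m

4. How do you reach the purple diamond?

turn right 53°, forward 4.2 m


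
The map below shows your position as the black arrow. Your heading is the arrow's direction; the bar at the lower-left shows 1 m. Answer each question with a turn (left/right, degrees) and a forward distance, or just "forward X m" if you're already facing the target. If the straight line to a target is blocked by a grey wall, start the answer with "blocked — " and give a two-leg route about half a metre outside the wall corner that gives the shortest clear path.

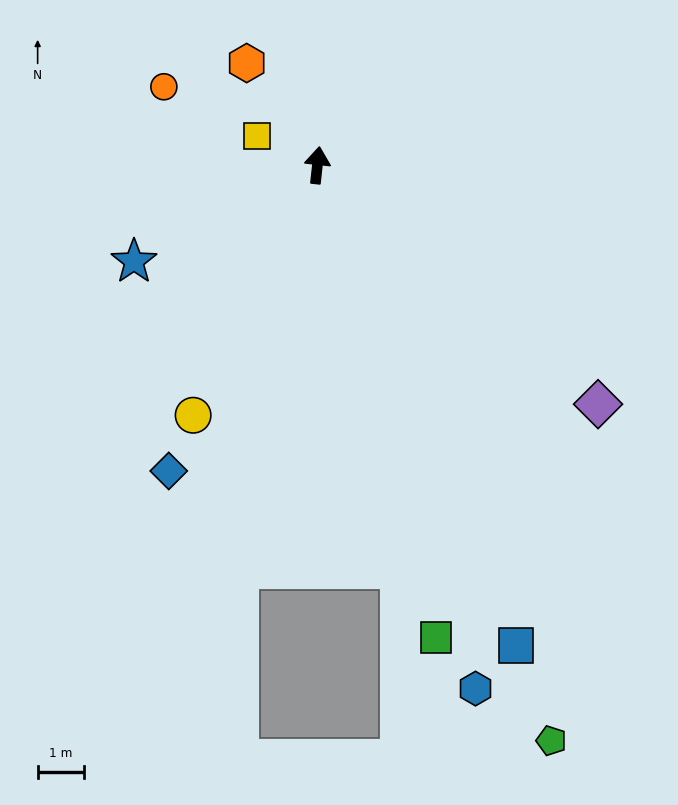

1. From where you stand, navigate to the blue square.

turn right 151°, forward 11.2 m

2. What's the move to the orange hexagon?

turn left 41°, forward 2.7 m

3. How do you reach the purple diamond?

turn right 124°, forward 7.9 m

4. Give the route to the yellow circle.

turn left 160°, forward 6.0 m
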